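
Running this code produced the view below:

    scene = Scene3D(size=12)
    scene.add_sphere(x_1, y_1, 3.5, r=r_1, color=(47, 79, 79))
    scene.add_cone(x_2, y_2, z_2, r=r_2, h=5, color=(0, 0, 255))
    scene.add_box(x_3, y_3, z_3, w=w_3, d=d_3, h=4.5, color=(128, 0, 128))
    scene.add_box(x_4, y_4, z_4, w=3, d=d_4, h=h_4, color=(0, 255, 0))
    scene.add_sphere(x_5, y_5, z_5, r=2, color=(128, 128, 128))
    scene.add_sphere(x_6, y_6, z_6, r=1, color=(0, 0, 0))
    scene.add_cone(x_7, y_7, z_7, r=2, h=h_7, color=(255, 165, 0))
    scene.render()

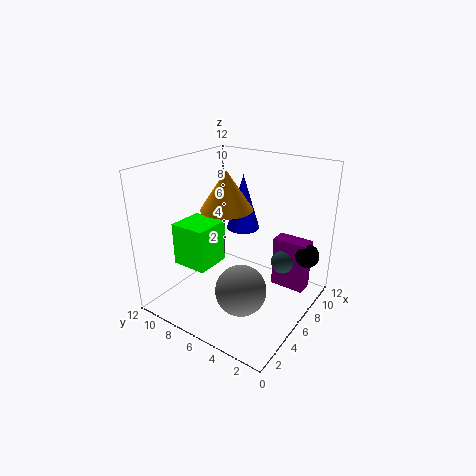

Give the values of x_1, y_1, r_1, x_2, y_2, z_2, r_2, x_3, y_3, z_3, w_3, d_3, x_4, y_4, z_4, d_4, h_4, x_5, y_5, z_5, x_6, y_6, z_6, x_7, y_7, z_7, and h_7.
x_1 = 8.5; y_1 = 3; r_1 = 1; x_2 = 9; y_2 = 7.5; z_2 = 5.5; r_2 = 1.5; x_3 = 8.5; y_3 = 1; z_3 = 1; w_3 = 1.5; d_3 = 3; x_4 = 2.5; y_4 = 7; z_4 = 4; d_4 = 3; h_4 = 3.5; x_5 = 3.5; y_5 = 4; z_5 = 3; x_6 = 9; y_6 = 1; z_6 = 4.5; x_7 = 4.5; y_7 = 6; z_7 = 9; h_7 = 3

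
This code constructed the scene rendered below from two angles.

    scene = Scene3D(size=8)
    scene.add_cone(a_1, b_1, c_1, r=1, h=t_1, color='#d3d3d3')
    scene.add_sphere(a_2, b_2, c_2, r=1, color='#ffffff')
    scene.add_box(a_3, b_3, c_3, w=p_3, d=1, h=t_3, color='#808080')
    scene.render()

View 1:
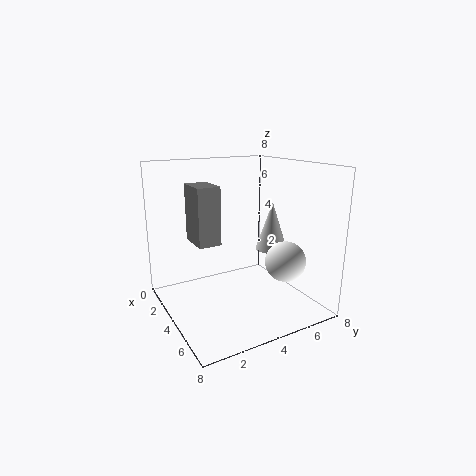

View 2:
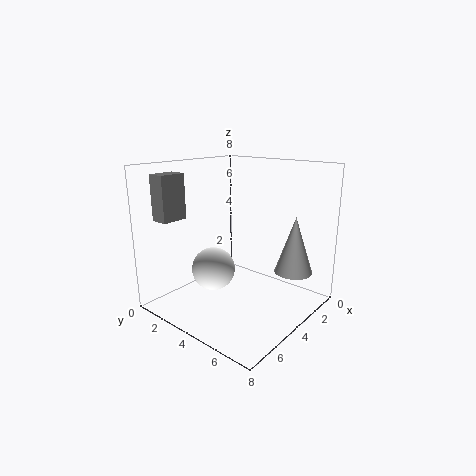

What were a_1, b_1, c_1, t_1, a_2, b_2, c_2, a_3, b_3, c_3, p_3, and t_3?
a_1 = 3; b_1 = 7; c_1 = 2.5; t_1 = 3; a_2 = 7; b_2 = 5; c_2 = 3.5; a_3 = 5.5; b_3 = 0.5; c_3 = 5; p_3 = 1.5; t_3 = 2.5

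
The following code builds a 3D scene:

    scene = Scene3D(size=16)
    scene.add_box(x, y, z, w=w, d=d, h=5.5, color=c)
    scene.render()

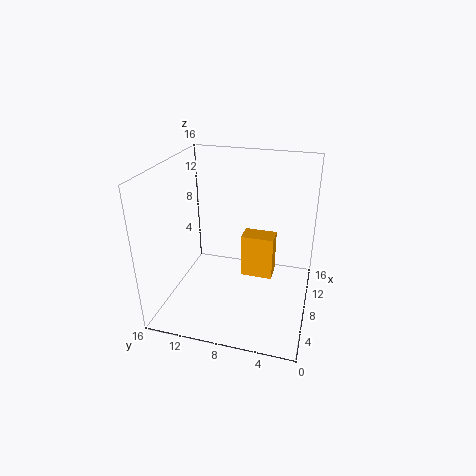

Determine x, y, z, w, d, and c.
x = 11
y = 4.5
z = 1
w = 2.5
d = 4
c = 'orange'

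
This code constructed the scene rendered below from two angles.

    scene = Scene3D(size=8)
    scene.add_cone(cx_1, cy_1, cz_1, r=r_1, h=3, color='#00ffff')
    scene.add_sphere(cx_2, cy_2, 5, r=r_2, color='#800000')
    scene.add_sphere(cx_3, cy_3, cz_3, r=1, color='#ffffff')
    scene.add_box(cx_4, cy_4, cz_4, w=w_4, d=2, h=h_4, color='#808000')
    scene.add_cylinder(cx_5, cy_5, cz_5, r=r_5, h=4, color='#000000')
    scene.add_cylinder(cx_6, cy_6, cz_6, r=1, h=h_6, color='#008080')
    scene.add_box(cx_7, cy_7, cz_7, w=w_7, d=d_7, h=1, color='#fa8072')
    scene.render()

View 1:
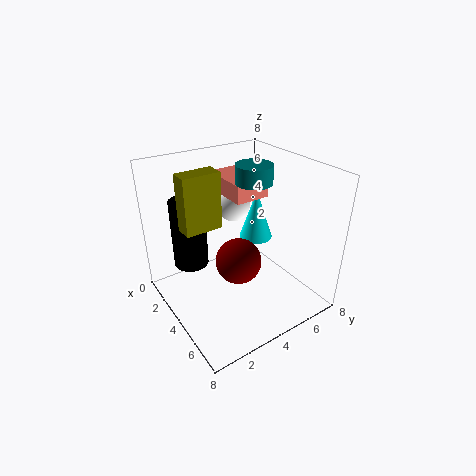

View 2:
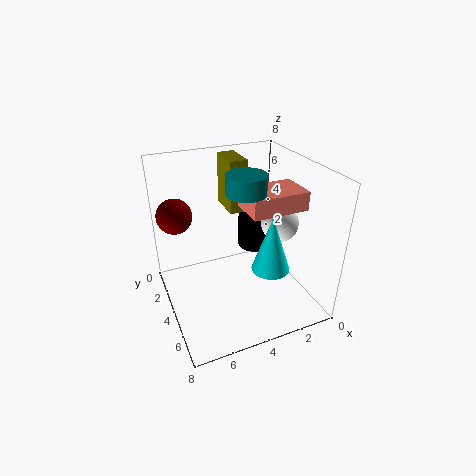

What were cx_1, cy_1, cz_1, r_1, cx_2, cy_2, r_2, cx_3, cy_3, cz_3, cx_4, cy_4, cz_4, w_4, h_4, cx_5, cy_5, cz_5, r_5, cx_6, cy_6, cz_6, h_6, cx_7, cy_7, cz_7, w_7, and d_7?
cx_1 = 3; cy_1 = 6; cz_1 = 3; r_1 = 1; cx_2 = 7; cy_2 = 2; r_2 = 1; cx_3 = 2; cy_3 = 5; cz_3 = 5; cx_4 = 3; cy_4 = 1; cz_4 = 5; w_4 = 1; h_4 = 3; cx_5 = 2; cy_5 = 2; cz_5 = 2; r_5 = 1; cx_6 = 4; cy_6 = 5; cz_6 = 7; h_6 = 1; cx_7 = 1; cy_7 = 4; cz_7 = 6; w_7 = 3; d_7 = 2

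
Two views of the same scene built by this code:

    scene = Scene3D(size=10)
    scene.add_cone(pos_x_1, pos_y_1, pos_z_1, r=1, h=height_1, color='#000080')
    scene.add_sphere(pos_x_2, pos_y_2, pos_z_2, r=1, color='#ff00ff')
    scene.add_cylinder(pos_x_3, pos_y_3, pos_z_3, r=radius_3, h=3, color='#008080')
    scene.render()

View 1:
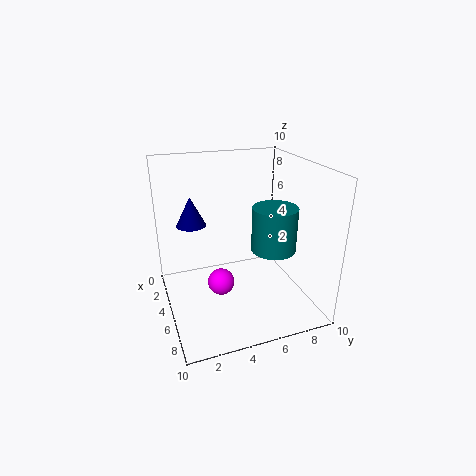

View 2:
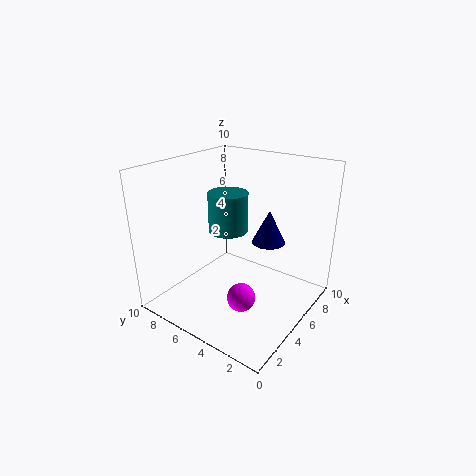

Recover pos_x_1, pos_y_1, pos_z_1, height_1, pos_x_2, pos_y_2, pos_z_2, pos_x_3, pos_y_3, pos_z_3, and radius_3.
pos_x_1 = 4; pos_y_1 = 2; pos_z_1 = 6; height_1 = 2; pos_x_2 = 4; pos_y_2 = 4; pos_z_2 = 1; pos_x_3 = 6.5; pos_y_3 = 7; pos_z_3 = 4.5; radius_3 = 1.5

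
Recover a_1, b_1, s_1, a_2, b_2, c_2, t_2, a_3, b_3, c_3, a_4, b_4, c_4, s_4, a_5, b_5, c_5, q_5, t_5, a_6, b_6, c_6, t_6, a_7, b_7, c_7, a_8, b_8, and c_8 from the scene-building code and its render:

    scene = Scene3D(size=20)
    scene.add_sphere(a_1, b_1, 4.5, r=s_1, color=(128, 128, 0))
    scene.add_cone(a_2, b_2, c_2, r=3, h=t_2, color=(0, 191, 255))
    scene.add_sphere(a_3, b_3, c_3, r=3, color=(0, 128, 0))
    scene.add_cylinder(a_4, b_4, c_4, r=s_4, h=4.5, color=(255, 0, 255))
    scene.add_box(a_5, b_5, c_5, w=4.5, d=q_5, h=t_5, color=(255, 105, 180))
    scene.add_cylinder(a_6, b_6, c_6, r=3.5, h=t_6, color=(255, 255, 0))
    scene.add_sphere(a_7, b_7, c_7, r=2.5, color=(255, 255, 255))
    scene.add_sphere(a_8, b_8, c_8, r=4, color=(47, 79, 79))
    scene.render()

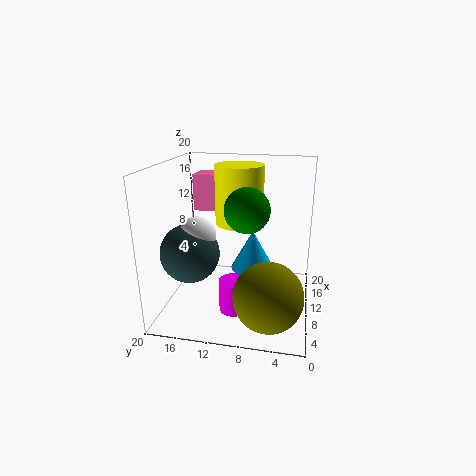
a_1 = 4.5; b_1 = 5; s_1 = 4.5; a_2 = 10.5; b_2 = 8; c_2 = 5.5; t_2 = 5.5; a_3 = 8.5; b_3 = 8.5; c_3 = 14.5; a_4 = 7; b_4 = 10; c_4 = 0.5; s_4 = 2; a_5 = 15; b_5 = 11.5; c_5 = 12; q_5 = 6.5; t_5 = 5.5; a_6 = 13.5; b_6 = 10.5; c_6 = 11; t_6 = 8.5; a_7 = 7.5; b_7 = 15; c_7 = 11; a_8 = 7; b_8 = 16; c_8 = 8.5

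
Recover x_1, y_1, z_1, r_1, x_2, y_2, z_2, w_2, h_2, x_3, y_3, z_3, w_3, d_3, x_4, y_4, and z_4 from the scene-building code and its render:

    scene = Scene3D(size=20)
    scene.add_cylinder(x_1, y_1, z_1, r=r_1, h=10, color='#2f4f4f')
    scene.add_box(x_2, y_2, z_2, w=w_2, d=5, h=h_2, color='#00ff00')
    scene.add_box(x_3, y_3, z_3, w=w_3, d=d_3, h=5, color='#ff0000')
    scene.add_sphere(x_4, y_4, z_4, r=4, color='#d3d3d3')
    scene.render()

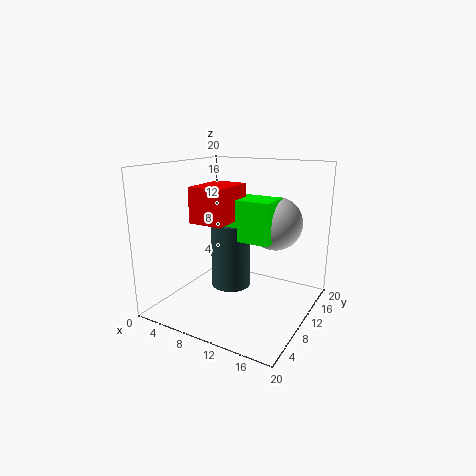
x_1 = 7, y_1 = 13, z_1 = 1, r_1 = 3, x_2 = 7, y_2 = 11, z_2 = 9, w_2 = 7, h_2 = 6, x_3 = 4, y_3 = 7, z_3 = 12, w_3 = 5, d_3 = 7, x_4 = 13, y_4 = 16, z_4 = 11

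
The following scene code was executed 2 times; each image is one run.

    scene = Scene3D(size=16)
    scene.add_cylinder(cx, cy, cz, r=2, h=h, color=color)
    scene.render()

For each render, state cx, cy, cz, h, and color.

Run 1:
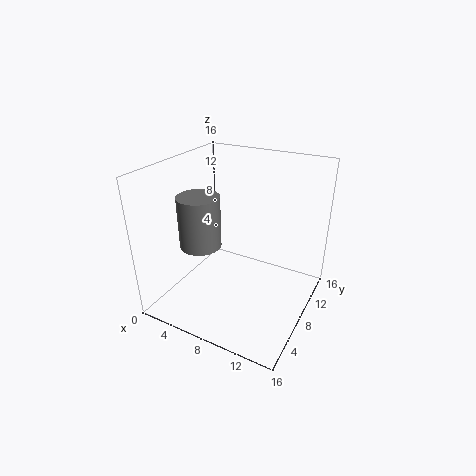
cx = 6.75, cy = 2.75, cz = 9.5, h = 5, color = 'gray'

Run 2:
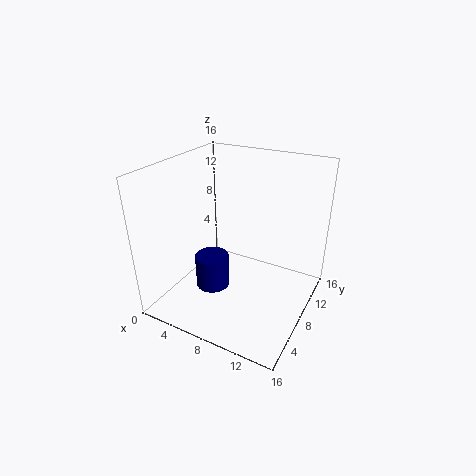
cx = 4.75, cy = 7.5, cz = 1, h = 4, color = 'navy'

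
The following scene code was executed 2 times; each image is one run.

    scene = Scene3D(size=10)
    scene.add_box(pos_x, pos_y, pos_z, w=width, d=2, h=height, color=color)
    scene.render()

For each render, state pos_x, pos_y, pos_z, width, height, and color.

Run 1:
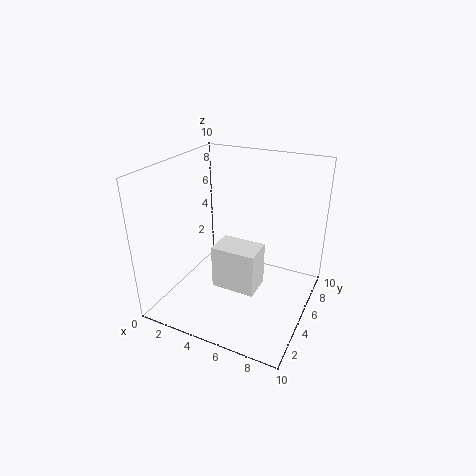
pos_x = 4, pos_y = 3, pos_z = 2, width = 3, height = 3, color = 'white'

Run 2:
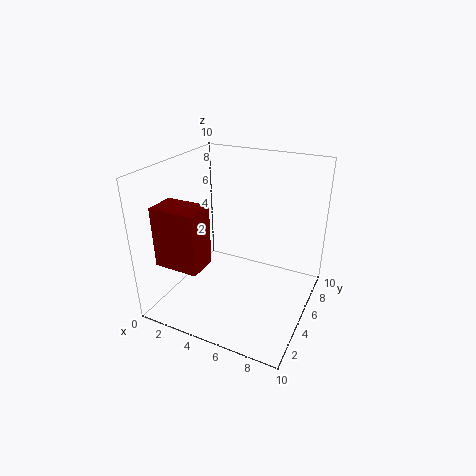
pos_x = 1, pos_y = 1, pos_z = 4, width = 3, height = 4, color = 'maroon'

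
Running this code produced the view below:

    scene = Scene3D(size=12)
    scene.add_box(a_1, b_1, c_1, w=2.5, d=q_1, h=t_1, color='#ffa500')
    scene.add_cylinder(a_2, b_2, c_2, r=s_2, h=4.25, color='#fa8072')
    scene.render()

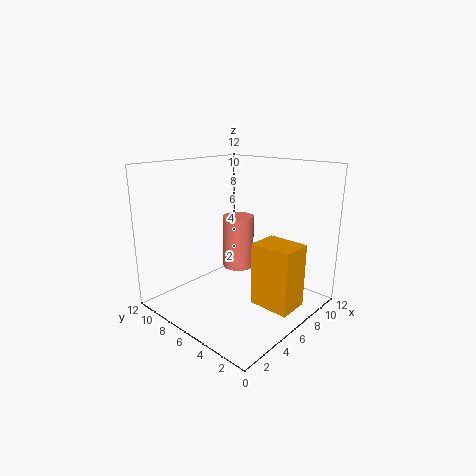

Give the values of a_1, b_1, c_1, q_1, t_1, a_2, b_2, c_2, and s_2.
a_1 = 4.75
b_1 = 0.25
c_1 = 1.5
q_1 = 3.25
t_1 = 5
a_2 = 5.75
b_2 = 5.75
c_2 = 3.75
s_2 = 1.25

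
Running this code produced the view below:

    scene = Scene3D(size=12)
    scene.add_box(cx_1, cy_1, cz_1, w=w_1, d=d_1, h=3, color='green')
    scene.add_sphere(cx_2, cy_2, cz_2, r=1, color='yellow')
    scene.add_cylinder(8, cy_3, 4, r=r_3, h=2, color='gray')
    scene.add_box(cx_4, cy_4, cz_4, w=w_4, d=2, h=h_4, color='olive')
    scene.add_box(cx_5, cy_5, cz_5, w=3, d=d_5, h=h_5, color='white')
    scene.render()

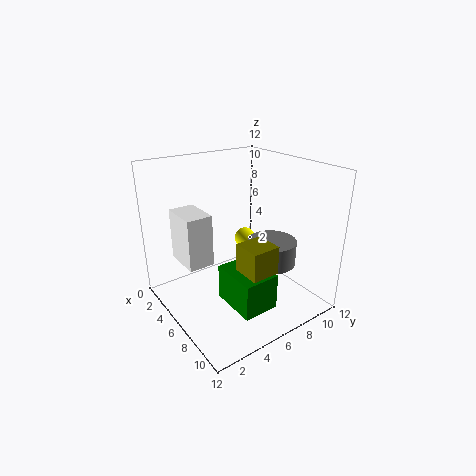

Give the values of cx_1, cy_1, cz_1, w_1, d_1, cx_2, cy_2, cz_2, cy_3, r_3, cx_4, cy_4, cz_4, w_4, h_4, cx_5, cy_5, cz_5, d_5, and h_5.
cx_1 = 6; cy_1 = 4; cz_1 = 1; w_1 = 4; d_1 = 3; cx_2 = 3; cy_2 = 9; cz_2 = 4; cy_3 = 8; r_3 = 2; cx_4 = 10; cy_4 = 3; cz_4 = 6; w_4 = 2; h_4 = 2; cx_5 = 4; cy_5 = 1; cz_5 = 5; d_5 = 2; h_5 = 4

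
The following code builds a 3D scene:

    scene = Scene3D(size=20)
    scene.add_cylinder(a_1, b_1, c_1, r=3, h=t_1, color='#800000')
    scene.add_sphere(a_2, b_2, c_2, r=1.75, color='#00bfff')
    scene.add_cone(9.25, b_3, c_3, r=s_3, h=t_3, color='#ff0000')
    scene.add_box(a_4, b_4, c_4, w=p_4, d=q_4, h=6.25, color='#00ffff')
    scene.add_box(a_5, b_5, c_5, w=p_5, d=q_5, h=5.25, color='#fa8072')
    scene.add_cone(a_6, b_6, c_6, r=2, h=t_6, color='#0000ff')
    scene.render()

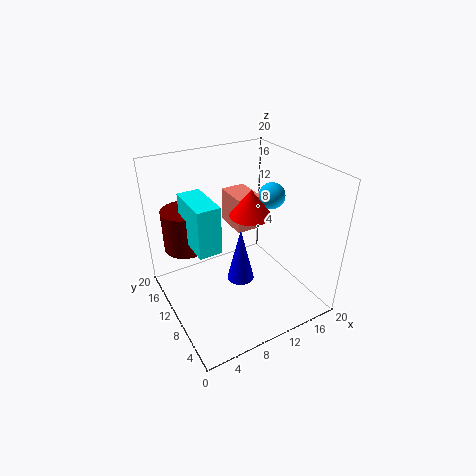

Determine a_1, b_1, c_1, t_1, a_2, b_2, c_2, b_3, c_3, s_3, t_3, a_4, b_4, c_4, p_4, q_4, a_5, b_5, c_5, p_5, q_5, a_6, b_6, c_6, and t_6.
a_1 = 3.75
b_1 = 13.75
c_1 = 8.5
t_1 = 5.75
a_2 = 14.25
b_2 = 8.5
c_2 = 16
b_3 = 5.75
c_3 = 15.75
s_3 = 2.5
t_3 = 3.25
a_4 = 3
b_4 = 7
c_4 = 10.75
p_4 = 3
q_4 = 6.25
a_5 = 11.75
b_5 = 12.75
c_5 = 8.75
p_5 = 3.75
q_5 = 5.25
a_6 = 10.75
b_6 = 10.5
c_6 = 2.5
t_6 = 8.25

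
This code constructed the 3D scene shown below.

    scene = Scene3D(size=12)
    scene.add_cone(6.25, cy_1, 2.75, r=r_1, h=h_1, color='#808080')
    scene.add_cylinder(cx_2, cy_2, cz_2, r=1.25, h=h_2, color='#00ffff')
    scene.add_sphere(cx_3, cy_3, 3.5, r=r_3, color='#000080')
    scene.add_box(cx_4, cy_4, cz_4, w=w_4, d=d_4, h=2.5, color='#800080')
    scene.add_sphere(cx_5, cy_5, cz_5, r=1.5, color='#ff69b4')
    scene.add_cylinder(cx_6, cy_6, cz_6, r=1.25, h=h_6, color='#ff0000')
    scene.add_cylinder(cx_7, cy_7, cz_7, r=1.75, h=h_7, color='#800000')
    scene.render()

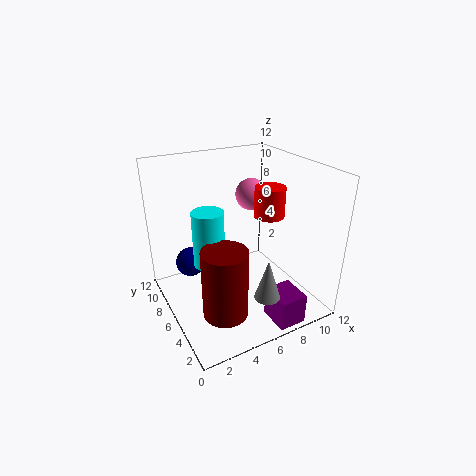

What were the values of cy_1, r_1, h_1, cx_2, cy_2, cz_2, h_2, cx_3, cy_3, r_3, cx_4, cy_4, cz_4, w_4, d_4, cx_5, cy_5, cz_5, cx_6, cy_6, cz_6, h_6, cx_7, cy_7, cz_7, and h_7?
cy_1 = 1.75
r_1 = 1
h_1 = 3.25
cx_2 = 3.25
cy_2 = 5.75
cz_2 = 4.5
h_2 = 4.5
cx_3 = 2.5
cy_3 = 8.25
r_3 = 1.25
cx_4 = 6.75
cy_4 = 0.25
cz_4 = 0.25
w_4 = 2.25
d_4 = 2.5
cx_5 = 9.5
cy_5 = 9.75
cz_5 = 8
cx_6 = 8.5
cy_6 = 5.25
cz_6 = 7.75
h_6 = 2.5
cx_7 = 3.25
cy_7 = 3
cz_7 = 1.5
h_7 = 5.5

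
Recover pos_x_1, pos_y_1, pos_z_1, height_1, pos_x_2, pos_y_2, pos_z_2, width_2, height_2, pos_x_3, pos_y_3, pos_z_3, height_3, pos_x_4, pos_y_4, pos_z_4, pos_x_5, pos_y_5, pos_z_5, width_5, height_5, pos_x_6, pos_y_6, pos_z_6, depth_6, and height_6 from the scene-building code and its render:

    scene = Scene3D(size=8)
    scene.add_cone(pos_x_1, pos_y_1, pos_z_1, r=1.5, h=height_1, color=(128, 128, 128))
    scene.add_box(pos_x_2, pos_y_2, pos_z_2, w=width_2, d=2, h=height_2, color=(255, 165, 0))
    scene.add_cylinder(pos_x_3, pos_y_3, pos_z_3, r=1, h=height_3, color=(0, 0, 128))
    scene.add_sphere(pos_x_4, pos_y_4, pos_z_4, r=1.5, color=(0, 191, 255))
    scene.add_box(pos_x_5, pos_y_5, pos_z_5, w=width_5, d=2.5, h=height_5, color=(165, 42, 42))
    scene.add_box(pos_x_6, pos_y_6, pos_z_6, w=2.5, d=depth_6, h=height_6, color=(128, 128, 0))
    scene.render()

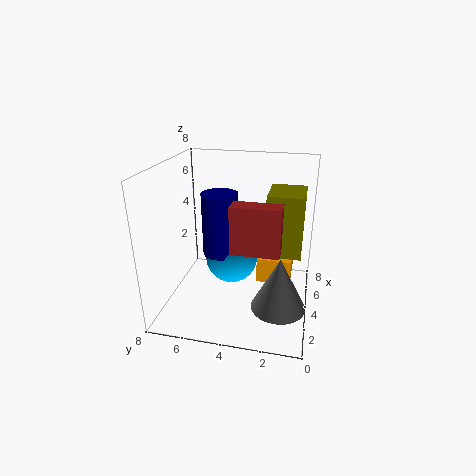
pos_x_1 = 3
pos_y_1 = 1.5
pos_z_1 = 0.5
height_1 = 3
pos_x_2 = 4.5
pos_y_2 = 1
pos_z_2 = 1
width_2 = 2.5
height_2 = 1.5
pos_x_3 = 4
pos_y_3 = 5
pos_z_3 = 3
height_3 = 3.5
pos_x_4 = 4.5
pos_y_4 = 4.5
pos_z_4 = 2.5
pos_x_5 = 2
pos_y_5 = 1.5
pos_z_5 = 4
width_5 = 1
height_5 = 2.5
pos_x_6 = 4
pos_y_6 = 0.5
pos_z_6 = 3
depth_6 = 2
height_6 = 3.5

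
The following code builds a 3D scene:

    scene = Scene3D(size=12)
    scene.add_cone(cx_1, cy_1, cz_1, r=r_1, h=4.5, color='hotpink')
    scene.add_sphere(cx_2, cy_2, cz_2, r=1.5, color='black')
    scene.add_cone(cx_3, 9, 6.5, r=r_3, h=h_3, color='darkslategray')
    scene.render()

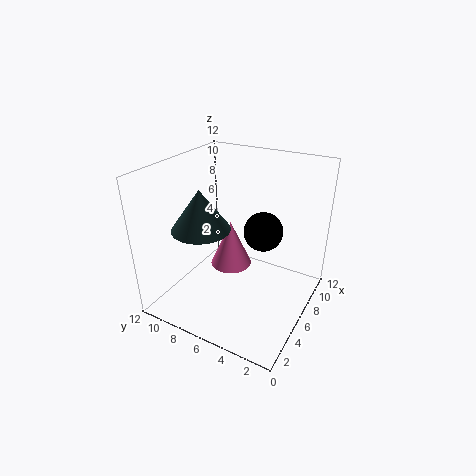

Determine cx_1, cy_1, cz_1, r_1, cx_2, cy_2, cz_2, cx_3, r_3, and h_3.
cx_1 = 9
cy_1 = 8.5
cz_1 = 1
r_1 = 2
cx_2 = 5.5
cy_2 = 3.5
cz_2 = 7.5
cx_3 = 5
r_3 = 2.5
h_3 = 3.5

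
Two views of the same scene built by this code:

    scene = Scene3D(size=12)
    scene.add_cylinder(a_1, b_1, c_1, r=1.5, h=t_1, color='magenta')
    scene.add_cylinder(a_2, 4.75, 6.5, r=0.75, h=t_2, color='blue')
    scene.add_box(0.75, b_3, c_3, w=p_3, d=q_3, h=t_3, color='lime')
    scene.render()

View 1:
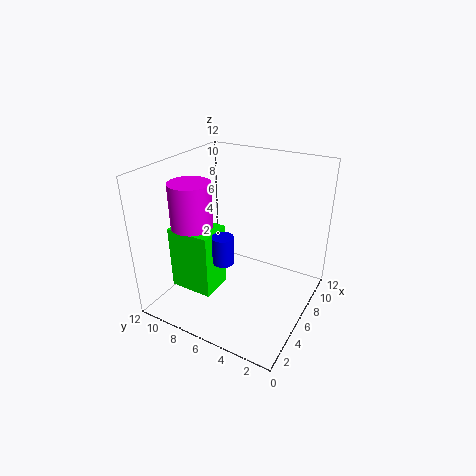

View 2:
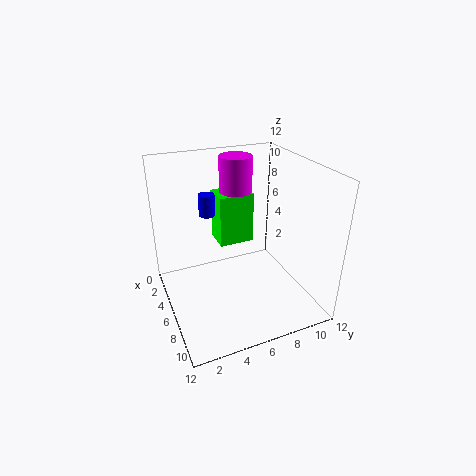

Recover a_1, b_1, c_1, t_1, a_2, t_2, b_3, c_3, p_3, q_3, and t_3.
a_1 = 2, b_1 = 7.5, c_1 = 8.5, t_1 = 3.25, a_2 = 1.75, t_2 = 2, b_3 = 5.5, c_3 = 3.75, p_3 = 2.5, q_3 = 3.25, t_3 = 4.75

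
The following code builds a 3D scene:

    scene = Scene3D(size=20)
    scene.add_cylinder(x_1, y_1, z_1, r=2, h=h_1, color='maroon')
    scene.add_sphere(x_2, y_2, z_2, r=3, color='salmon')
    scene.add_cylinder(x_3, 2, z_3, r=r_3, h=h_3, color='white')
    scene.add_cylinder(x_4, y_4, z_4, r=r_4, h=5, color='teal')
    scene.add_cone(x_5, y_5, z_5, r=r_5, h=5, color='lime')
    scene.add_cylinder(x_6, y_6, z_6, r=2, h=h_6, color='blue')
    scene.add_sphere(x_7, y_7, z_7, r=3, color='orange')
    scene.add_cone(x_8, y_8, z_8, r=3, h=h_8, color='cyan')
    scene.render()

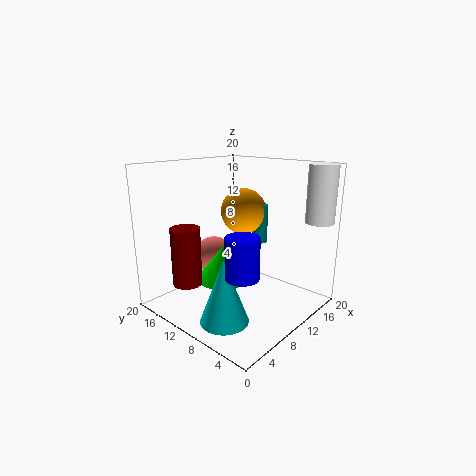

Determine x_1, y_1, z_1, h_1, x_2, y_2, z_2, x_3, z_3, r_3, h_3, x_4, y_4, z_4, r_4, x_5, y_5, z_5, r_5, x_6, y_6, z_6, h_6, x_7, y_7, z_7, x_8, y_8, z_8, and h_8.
x_1 = 4; y_1 = 14; z_1 = 4; h_1 = 8; x_2 = 12; y_2 = 17; z_2 = 5; x_3 = 18; z_3 = 12; r_3 = 2; h_3 = 8; x_4 = 11; y_4 = 7; z_4 = 10; r_4 = 1; x_5 = 10; y_5 = 13; z_5 = 3; r_5 = 4; x_6 = 4; y_6 = 4; z_6 = 8; h_6 = 5; x_7 = 10; y_7 = 9; z_7 = 14; x_8 = 3; y_8 = 6; z_8 = 2; h_8 = 8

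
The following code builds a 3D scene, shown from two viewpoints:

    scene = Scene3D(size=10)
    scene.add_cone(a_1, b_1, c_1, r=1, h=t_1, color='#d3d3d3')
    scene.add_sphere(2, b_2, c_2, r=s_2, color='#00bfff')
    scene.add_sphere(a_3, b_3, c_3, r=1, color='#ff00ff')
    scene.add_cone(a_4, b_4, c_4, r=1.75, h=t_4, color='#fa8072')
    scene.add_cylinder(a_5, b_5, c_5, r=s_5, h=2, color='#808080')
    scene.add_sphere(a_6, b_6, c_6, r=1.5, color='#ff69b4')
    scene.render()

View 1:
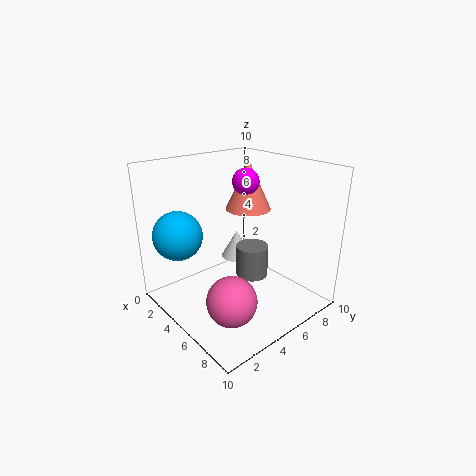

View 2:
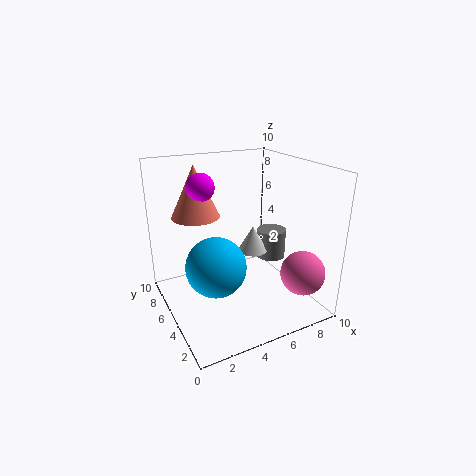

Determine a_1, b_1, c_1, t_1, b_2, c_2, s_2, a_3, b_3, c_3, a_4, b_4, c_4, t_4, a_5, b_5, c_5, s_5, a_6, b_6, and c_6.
a_1 = 5.75
b_1 = 4.25
c_1 = 4.25
t_1 = 1.75
b_2 = 2
c_2 = 5
s_2 = 1.75
a_3 = 3.25
b_3 = 7.25
c_3 = 8.25
a_4 = 3
b_4 = 7.75
c_4 = 6
t_4 = 3.75
a_5 = 7.25
b_5 = 4.25
c_5 = 3.5
s_5 = 1
a_6 = 8.25
b_6 = 1.75
c_6 = 3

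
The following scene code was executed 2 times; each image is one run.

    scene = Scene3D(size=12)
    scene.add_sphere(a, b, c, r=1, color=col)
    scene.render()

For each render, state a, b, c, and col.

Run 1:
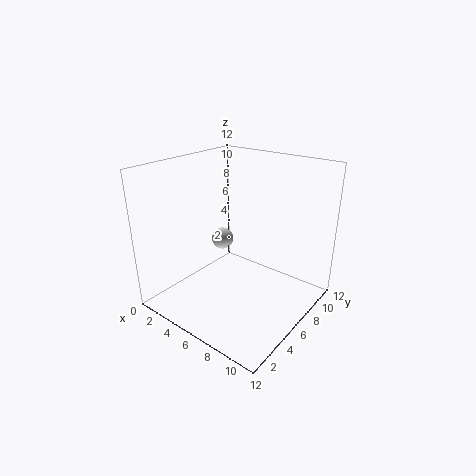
a = 3, b = 7.5, c = 4.5, col = 'lightgray'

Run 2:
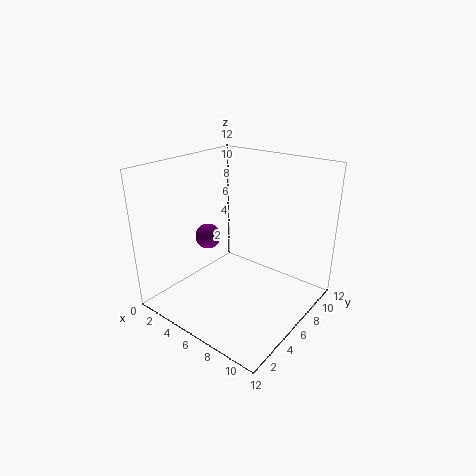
a = 4.5, b = 4, c = 6.5, col = 'purple'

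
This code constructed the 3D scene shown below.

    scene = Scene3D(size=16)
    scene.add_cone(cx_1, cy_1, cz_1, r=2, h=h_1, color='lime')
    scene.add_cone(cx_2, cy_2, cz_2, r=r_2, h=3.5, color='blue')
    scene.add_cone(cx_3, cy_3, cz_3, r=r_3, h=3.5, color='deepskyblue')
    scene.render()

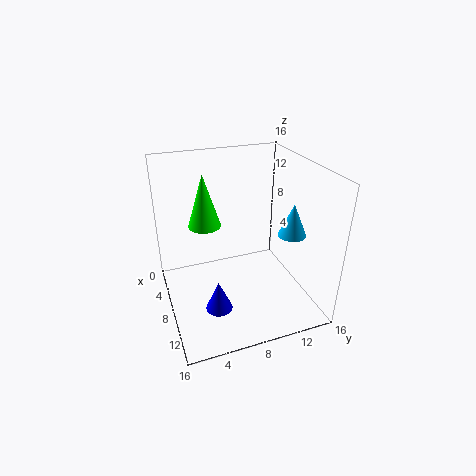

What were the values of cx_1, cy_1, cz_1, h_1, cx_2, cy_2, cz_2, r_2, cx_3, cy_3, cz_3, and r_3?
cx_1 = 3; cy_1 = 5.5; cz_1 = 7.5; h_1 = 6.5; cx_2 = 10; cy_2 = 5; cz_2 = 0.5; r_2 = 1.5; cx_3 = 11; cy_3 = 13; cz_3 = 9; r_3 = 1.5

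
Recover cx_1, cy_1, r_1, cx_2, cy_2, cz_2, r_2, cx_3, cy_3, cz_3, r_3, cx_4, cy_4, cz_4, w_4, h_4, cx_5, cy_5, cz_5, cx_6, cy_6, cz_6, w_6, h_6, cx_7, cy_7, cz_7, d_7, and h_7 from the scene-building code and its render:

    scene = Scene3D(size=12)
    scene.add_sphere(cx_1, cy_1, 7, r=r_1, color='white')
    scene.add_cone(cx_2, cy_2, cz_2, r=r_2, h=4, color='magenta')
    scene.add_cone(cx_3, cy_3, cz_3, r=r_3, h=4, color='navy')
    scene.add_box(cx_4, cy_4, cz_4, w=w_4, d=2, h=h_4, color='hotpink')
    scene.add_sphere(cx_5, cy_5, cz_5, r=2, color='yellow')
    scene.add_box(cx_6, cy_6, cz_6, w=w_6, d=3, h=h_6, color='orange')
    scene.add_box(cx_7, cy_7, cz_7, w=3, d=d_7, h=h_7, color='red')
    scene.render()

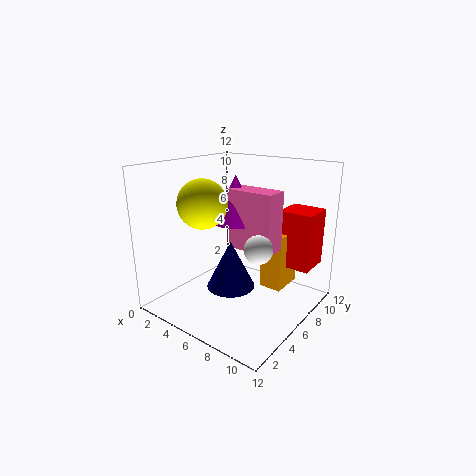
cx_1 = 10, cy_1 = 3, r_1 = 1, cx_2 = 5, cy_2 = 7, cz_2 = 7, r_2 = 2, cx_3 = 6, cy_3 = 5, cz_3 = 2, r_3 = 2, cx_4 = 5, cy_4 = 6, cz_4 = 5, w_4 = 4, h_4 = 5, cx_5 = 4, cy_5 = 4, cz_5 = 9, cx_6 = 7, cy_6 = 8, cz_6 = 1, w_6 = 2, h_6 = 5, cx_7 = 8, cy_7 = 9, cz_7 = 3, d_7 = 3, h_7 = 5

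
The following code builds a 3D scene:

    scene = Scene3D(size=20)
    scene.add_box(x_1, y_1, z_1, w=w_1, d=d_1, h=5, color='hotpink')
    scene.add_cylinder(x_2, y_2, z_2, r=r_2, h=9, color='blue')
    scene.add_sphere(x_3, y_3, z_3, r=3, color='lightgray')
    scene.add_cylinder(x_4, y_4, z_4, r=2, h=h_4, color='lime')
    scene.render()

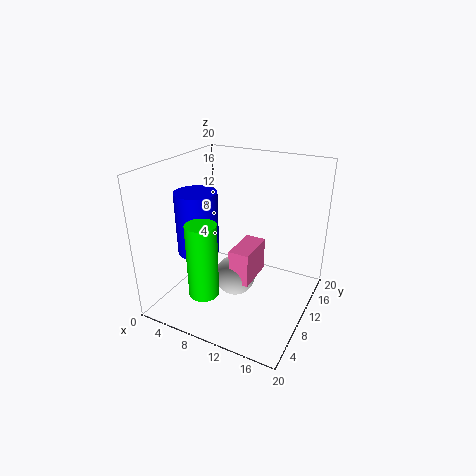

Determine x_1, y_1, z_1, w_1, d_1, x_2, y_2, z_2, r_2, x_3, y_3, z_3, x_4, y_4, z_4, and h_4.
x_1 = 9
y_1 = 9
z_1 = 3
w_1 = 3
d_1 = 6
x_2 = 4
y_2 = 9
z_2 = 7
r_2 = 3
x_3 = 9
y_3 = 11
z_3 = 3
x_4 = 8
y_4 = 4
z_4 = 4
h_4 = 10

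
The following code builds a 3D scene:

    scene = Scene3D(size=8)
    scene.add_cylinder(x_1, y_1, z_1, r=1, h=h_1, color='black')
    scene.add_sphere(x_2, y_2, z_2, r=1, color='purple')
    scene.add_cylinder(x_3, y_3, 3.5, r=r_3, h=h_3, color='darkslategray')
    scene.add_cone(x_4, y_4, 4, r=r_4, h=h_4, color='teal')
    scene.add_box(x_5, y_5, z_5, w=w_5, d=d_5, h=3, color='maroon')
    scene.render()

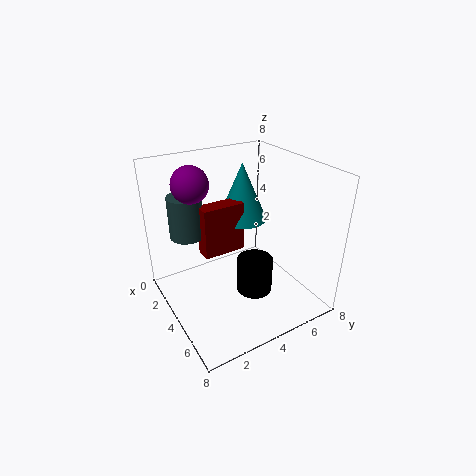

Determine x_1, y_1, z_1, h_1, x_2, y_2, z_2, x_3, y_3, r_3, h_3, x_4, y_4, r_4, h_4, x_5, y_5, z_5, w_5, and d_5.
x_1 = 5; y_1 = 4.5; z_1 = 1; h_1 = 2; x_2 = 2.5; y_2 = 2; z_2 = 7; x_3 = 1.5; y_3 = 2; r_3 = 1; h_3 = 2.5; x_4 = 2; y_4 = 5.5; r_4 = 1.5; h_4 = 3.5; x_5 = 2; y_5 = 2.5; z_5 = 2.5; w_5 = 1; d_5 = 2.5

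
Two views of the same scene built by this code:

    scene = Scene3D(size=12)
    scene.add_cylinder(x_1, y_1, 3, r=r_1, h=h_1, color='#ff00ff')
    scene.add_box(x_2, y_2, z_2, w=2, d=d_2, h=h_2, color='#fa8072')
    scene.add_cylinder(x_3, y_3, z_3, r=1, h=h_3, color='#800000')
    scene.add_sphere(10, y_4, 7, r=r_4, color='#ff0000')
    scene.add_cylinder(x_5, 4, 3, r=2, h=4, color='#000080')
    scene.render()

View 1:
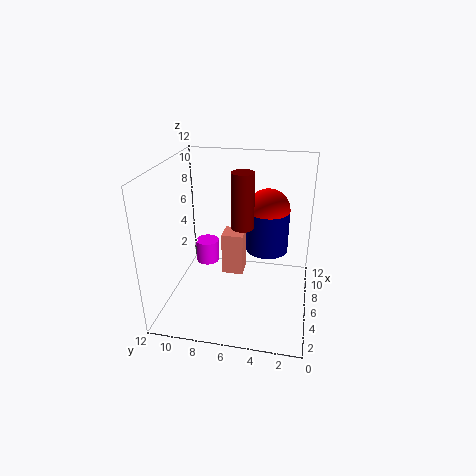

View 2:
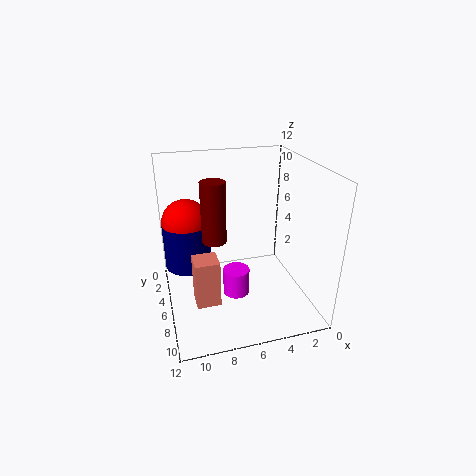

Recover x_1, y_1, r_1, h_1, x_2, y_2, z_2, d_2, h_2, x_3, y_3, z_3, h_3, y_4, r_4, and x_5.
x_1 = 7
y_1 = 9
r_1 = 1
h_1 = 2
x_2 = 8
y_2 = 6
z_2 = 1
d_2 = 2
h_2 = 4
x_3 = 8
y_3 = 6
z_3 = 6
h_3 = 5
y_4 = 4
r_4 = 2
x_5 = 10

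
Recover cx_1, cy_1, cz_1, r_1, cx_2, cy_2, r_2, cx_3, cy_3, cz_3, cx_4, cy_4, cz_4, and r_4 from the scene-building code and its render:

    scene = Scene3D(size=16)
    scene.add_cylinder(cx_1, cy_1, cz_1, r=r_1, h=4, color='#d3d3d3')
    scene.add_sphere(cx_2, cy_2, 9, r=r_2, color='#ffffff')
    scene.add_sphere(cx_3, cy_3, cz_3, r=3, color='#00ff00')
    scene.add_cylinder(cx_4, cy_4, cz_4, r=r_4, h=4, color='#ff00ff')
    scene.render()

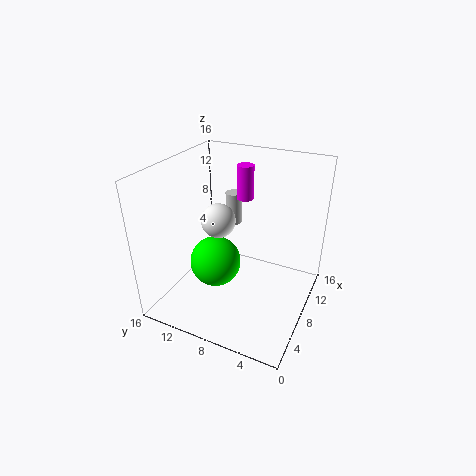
cx_1 = 13
cy_1 = 11
cz_1 = 7
r_1 = 1
cx_2 = 9
cy_2 = 11
r_2 = 2
cx_3 = 8
cy_3 = 11
cz_3 = 4
cx_4 = 12
cy_4 = 9
cz_4 = 11
r_4 = 1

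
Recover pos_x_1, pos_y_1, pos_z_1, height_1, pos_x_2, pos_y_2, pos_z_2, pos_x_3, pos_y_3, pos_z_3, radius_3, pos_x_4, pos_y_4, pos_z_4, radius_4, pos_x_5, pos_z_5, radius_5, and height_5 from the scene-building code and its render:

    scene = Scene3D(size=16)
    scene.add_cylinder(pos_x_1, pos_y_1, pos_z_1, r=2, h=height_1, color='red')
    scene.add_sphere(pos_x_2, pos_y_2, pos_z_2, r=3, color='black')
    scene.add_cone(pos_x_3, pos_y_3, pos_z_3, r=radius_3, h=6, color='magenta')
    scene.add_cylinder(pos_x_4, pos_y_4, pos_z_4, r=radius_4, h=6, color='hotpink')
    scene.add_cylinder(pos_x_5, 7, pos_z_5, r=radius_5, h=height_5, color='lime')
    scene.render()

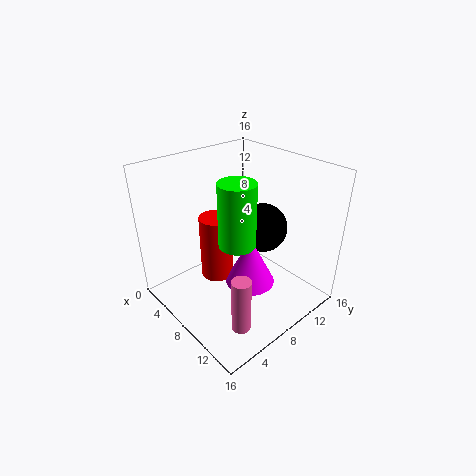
pos_x_1 = 4, pos_y_1 = 8, pos_z_1 = 1, height_1 = 8, pos_x_2 = 7, pos_y_2 = 13, pos_z_2 = 7, pos_x_3 = 8, pos_y_3 = 10, pos_z_3 = 1, radius_3 = 3, pos_x_4 = 13, pos_y_4 = 4, pos_z_4 = 1, radius_4 = 1, pos_x_5 = 9, pos_z_5 = 8, radius_5 = 2, height_5 = 7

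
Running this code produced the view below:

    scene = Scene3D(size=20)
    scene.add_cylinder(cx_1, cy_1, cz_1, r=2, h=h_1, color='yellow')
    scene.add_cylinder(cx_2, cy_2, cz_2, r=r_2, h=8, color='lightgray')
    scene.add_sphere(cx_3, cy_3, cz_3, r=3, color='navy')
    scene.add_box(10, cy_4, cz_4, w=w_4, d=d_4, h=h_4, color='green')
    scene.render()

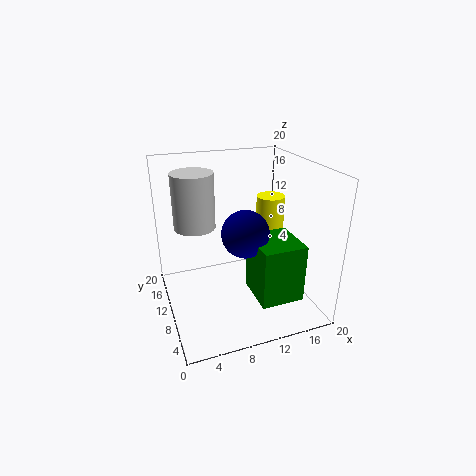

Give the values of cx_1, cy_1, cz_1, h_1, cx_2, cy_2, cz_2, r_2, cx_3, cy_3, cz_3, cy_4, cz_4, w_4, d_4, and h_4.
cx_1 = 15.5; cy_1 = 11.5; cz_1 = 8.5; h_1 = 6.5; cx_2 = 5; cy_2 = 14.5; cz_2 = 10.5; r_2 = 3; cx_3 = 9.5; cy_3 = 6; cz_3 = 12.5; cy_4 = 1; cz_4 = 4.5; w_4 = 5.5; d_4 = 6; h_4 = 7.5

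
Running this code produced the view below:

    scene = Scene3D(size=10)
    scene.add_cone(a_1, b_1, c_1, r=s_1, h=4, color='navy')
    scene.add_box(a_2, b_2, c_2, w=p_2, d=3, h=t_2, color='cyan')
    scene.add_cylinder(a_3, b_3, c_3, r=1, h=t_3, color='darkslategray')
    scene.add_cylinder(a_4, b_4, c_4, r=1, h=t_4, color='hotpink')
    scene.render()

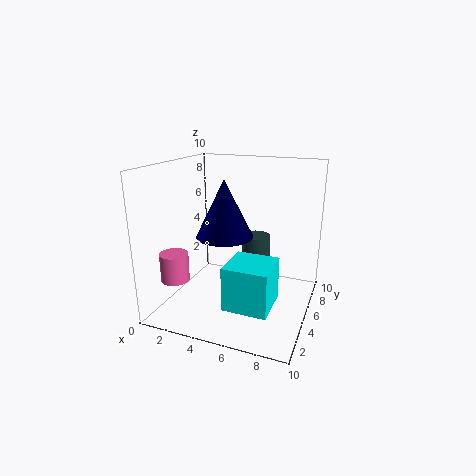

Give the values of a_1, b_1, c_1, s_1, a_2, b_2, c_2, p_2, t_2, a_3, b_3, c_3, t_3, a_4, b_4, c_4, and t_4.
a_1 = 4, b_1 = 5, c_1 = 5, s_1 = 2, a_2 = 5, b_2 = 2, c_2 = 1, p_2 = 3, t_2 = 3, a_3 = 6, b_3 = 6, c_3 = 3, t_3 = 2, a_4 = 1, b_4 = 3, c_4 = 2, t_4 = 2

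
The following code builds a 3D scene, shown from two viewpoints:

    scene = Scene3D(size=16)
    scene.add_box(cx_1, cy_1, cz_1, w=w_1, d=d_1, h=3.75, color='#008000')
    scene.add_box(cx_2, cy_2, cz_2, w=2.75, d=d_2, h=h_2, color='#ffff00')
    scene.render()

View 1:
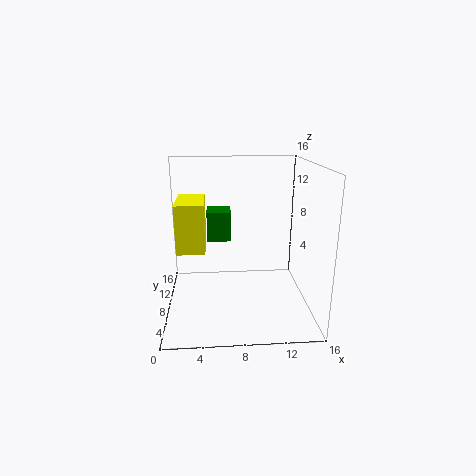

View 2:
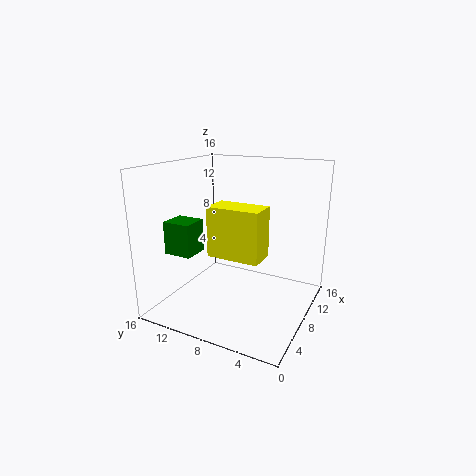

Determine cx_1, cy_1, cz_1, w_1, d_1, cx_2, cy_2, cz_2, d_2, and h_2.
cx_1 = 4.5, cy_1 = 12.25, cz_1 = 6, w_1 = 3, d_1 = 3.25, cx_2 = 1.75, cy_2 = 3, cz_2 = 8.25, d_2 = 5, h_2 = 4.75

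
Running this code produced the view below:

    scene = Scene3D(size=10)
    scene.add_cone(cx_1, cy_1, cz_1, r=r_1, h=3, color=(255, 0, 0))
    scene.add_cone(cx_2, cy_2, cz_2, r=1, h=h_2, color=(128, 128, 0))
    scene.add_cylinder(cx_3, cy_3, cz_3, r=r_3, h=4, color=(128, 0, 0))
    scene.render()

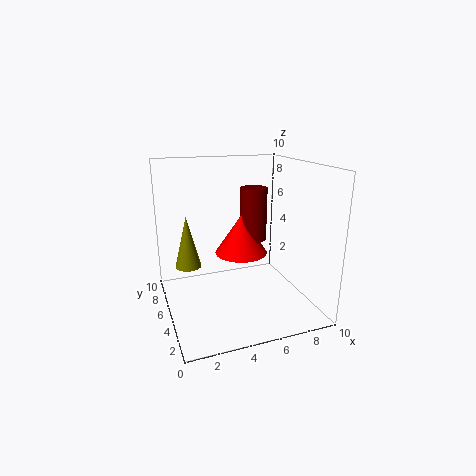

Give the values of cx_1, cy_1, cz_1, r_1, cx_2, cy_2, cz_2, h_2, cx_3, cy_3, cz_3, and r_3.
cx_1 = 6, cy_1 = 7, cz_1 = 3, r_1 = 2, cx_2 = 2, cy_2 = 8, cz_2 = 2, h_2 = 4, cx_3 = 7, cy_3 = 7, cz_3 = 4, r_3 = 1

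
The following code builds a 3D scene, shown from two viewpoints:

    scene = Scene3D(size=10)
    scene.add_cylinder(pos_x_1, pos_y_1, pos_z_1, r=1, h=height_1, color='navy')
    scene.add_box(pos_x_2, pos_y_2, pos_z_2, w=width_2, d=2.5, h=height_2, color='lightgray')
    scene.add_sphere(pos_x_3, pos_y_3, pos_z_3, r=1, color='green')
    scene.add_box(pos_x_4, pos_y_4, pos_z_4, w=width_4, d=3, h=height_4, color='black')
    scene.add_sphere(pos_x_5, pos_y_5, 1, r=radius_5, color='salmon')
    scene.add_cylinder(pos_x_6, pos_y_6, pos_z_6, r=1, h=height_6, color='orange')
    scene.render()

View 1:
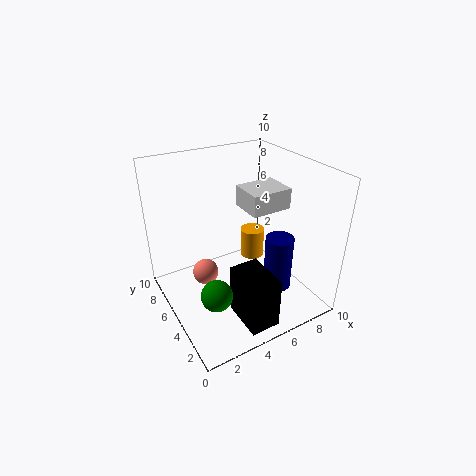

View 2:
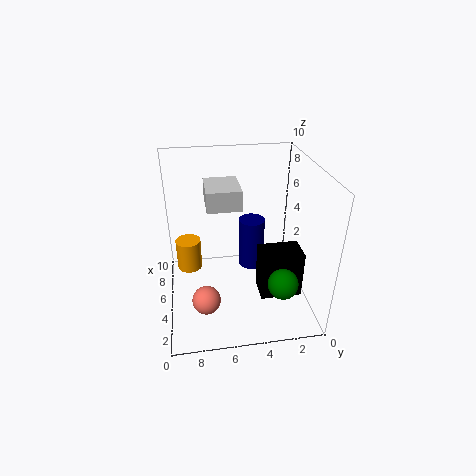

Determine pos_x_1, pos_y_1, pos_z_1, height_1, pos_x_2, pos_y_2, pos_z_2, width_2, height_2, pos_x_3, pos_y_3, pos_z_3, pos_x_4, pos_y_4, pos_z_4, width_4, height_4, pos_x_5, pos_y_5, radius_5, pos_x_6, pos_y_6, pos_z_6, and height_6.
pos_x_1 = 7.5
pos_y_1 = 3.5
pos_z_1 = 1
height_1 = 4
pos_x_2 = 6
pos_y_2 = 4.5
pos_z_2 = 6.5
width_2 = 3
height_2 = 1.5
pos_x_3 = 2
pos_y_3 = 2.5
pos_z_3 = 3
pos_x_4 = 3.5
pos_y_4 = 0.5
pos_z_4 = 0.5
width_4 = 2
height_4 = 3.5
pos_x_5 = 3.5
pos_y_5 = 7.5
radius_5 = 1
pos_x_6 = 8.5
pos_y_6 = 8.5
pos_z_6 = 0.5
height_6 = 2.5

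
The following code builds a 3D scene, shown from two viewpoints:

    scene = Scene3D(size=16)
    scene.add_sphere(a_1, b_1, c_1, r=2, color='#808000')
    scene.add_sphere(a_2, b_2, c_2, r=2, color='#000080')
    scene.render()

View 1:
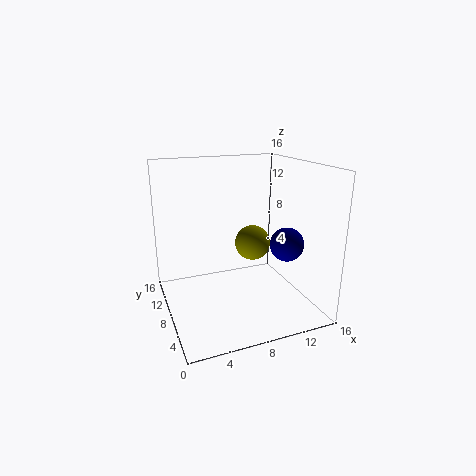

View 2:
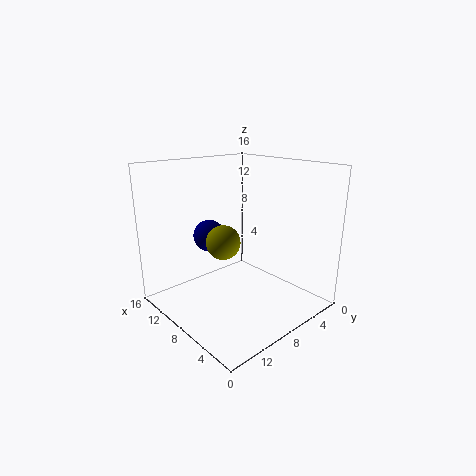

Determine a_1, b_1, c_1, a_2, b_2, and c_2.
a_1 = 10, b_1 = 8.5, c_1 = 7, a_2 = 14, b_2 = 7.5, c_2 = 6.5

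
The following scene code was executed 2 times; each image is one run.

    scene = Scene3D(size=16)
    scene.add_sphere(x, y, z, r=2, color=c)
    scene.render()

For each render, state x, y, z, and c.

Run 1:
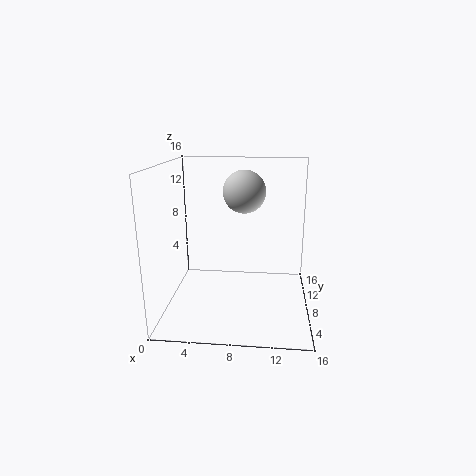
x = 9, y = 4, z = 14, c = 'lightgray'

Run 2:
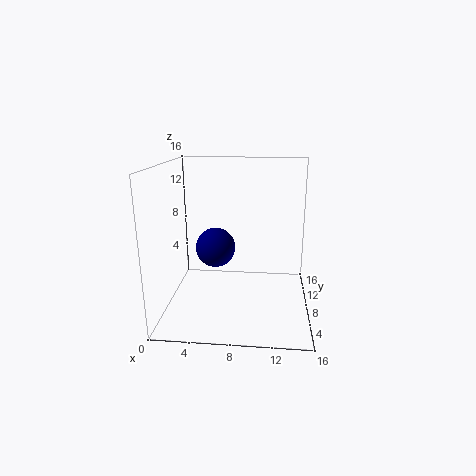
x = 6, y = 5, z = 8, c = 'navy'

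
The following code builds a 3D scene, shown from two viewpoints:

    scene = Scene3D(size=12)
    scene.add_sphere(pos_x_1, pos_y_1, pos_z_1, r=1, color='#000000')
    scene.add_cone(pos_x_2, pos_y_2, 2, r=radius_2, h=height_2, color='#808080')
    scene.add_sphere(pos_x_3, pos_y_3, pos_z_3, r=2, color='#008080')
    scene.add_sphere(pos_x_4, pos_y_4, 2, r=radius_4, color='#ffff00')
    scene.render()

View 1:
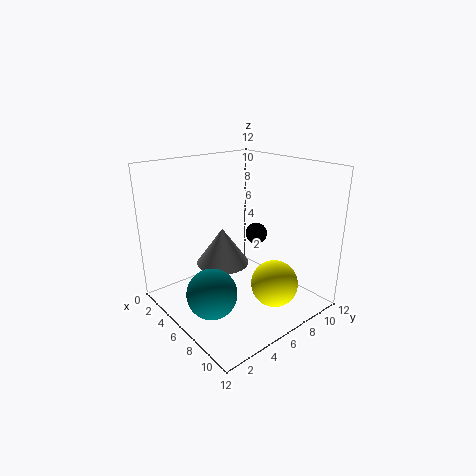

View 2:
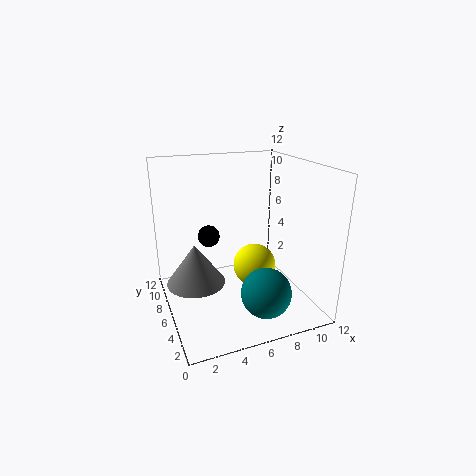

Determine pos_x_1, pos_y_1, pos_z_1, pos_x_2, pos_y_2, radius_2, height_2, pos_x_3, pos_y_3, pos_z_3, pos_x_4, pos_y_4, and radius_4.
pos_x_1 = 4.5
pos_y_1 = 9.5
pos_z_1 = 5
pos_x_2 = 2.5
pos_y_2 = 7
radius_2 = 2.5
height_2 = 3.5
pos_x_3 = 7
pos_y_3 = 2.5
pos_z_3 = 2.5
pos_x_4 = 8.5
pos_y_4 = 8
radius_4 = 2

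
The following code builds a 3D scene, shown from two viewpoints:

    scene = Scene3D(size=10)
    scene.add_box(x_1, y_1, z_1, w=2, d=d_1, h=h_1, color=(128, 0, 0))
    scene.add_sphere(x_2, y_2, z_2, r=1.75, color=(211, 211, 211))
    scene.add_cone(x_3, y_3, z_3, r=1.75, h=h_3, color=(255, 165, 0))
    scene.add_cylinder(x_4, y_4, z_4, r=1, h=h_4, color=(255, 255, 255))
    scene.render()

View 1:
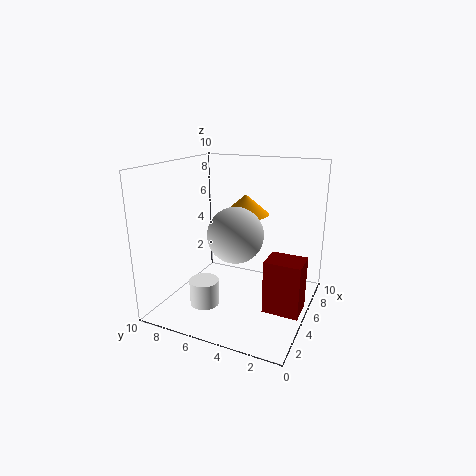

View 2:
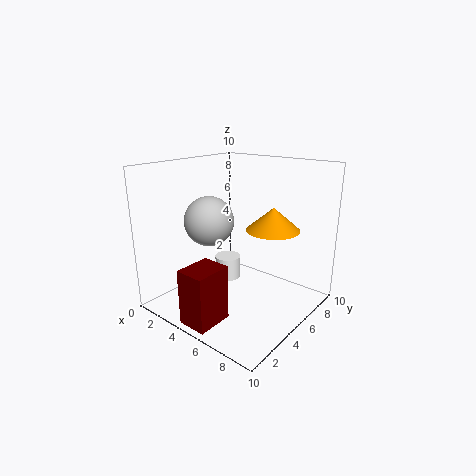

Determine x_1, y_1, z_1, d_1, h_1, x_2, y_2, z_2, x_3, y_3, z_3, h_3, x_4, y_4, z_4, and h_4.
x_1 = 4, y_1 = 0.25, z_1 = 0.25, d_1 = 2.5, h_1 = 3.75, x_2 = 3, y_2 = 4.25, z_2 = 6, x_3 = 7.5, y_3 = 5.5, z_3 = 6, h_3 = 1.5, x_4 = 2.75, y_4 = 6.5, z_4 = 0.75, h_4 = 1.75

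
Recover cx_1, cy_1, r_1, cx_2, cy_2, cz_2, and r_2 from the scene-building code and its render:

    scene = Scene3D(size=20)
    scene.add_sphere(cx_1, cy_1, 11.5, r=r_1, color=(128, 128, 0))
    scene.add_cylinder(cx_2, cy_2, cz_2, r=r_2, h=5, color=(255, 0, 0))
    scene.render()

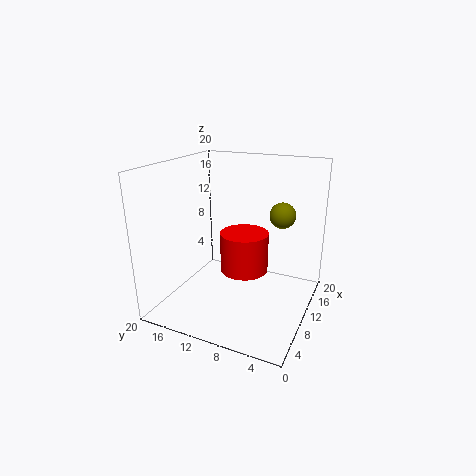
cx_1 = 17.5, cy_1 = 6, r_1 = 2, cx_2 = 6.5, cy_2 = 7.5, cz_2 = 7.5, r_2 = 3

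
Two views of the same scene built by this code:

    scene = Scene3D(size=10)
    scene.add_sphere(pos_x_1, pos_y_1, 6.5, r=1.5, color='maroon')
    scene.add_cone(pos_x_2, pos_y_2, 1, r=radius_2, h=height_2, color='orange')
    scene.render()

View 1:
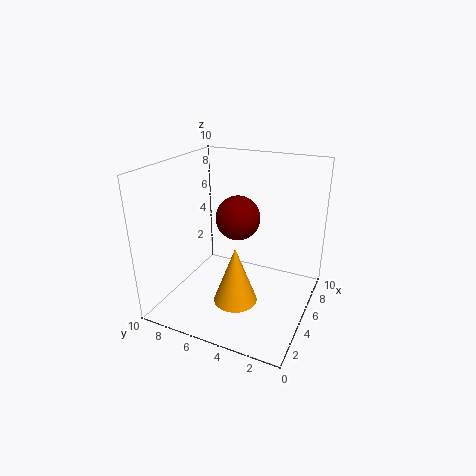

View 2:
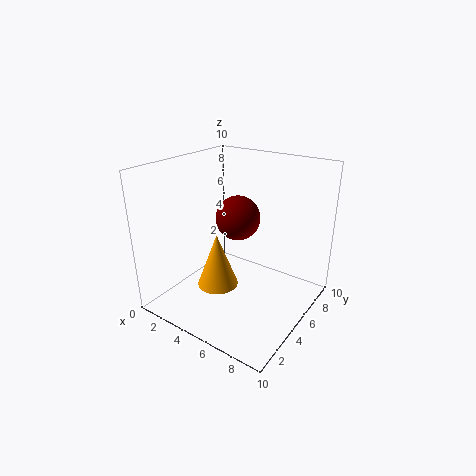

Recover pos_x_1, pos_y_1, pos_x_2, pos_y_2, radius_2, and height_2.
pos_x_1 = 5
pos_y_1 = 5
pos_x_2 = 3.5
pos_y_2 = 4.5
radius_2 = 1.5
height_2 = 4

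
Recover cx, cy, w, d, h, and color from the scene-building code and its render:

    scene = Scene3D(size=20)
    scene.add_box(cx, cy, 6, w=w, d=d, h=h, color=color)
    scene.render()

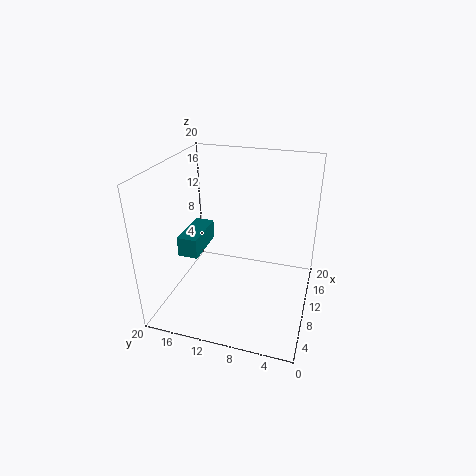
cx = 9, cy = 16, w = 7, d = 3, h = 3, color = 'teal'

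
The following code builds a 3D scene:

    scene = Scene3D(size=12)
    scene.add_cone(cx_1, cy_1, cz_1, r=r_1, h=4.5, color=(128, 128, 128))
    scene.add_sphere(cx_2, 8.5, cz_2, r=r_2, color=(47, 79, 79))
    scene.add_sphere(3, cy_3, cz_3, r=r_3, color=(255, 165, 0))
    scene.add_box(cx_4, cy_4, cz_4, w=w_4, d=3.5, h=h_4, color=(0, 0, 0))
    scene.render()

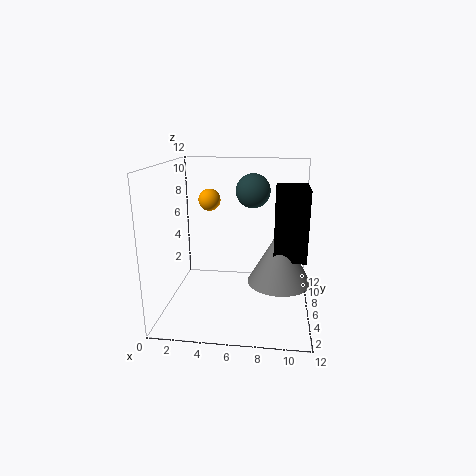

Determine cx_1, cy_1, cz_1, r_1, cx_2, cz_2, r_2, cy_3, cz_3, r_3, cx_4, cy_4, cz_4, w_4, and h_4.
cx_1 = 9.5
cy_1 = 4.5
cz_1 = 3
r_1 = 2.5
cx_2 = 7
cz_2 = 9.5
r_2 = 1.5
cy_3 = 9
cz_3 = 8.5
r_3 = 1
cx_4 = 9
cy_4 = 3.5
cz_4 = 5
w_4 = 2.5
h_4 = 5.5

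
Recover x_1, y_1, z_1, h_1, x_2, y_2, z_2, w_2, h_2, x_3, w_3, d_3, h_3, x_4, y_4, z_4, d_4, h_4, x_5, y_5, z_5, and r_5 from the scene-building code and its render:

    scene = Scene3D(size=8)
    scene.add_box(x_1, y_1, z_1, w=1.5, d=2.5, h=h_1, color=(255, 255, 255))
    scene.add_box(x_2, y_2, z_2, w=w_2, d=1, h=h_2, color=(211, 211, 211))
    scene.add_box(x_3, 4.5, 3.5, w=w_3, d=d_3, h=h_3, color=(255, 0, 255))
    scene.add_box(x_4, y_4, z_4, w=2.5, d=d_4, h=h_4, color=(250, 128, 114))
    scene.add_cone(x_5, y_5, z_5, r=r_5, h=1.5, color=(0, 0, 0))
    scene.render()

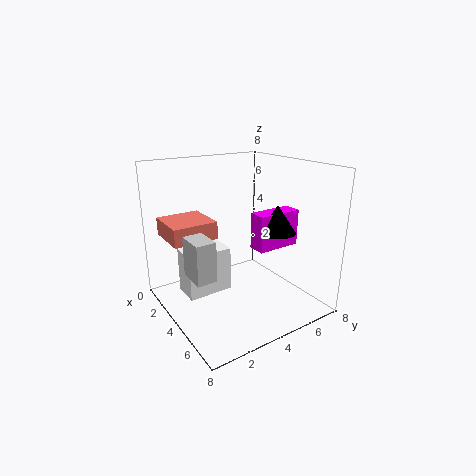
x_1 = 2.5; y_1 = 1; z_1 = 1; h_1 = 2.5; x_2 = 4.5; y_2 = 0.5; z_2 = 3; w_2 = 1.5; h_2 = 2; x_3 = 4.5; w_3 = 1; d_3 = 2.5; h_3 = 2; x_4 = 1; y_4 = 0.5; z_4 = 4; d_4 = 2.5; h_4 = 1; x_5 = 5.5; y_5 = 5.5; z_5 = 4.5; r_5 = 1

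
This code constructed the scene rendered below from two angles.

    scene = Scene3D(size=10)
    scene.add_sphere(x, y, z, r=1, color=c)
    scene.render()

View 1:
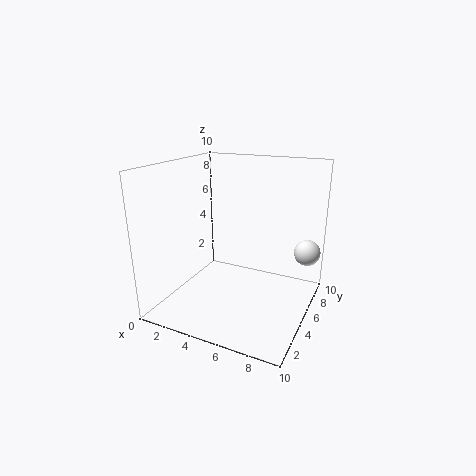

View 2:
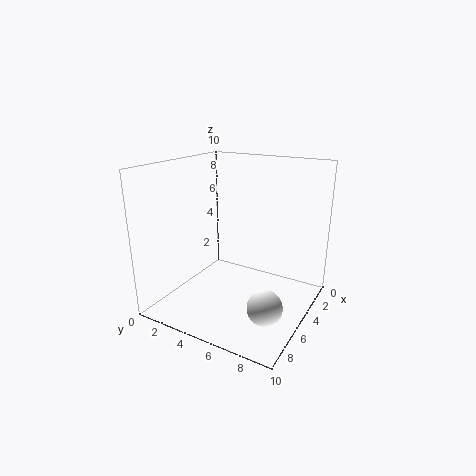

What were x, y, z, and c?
x = 9; y = 9; z = 3; c = 'white'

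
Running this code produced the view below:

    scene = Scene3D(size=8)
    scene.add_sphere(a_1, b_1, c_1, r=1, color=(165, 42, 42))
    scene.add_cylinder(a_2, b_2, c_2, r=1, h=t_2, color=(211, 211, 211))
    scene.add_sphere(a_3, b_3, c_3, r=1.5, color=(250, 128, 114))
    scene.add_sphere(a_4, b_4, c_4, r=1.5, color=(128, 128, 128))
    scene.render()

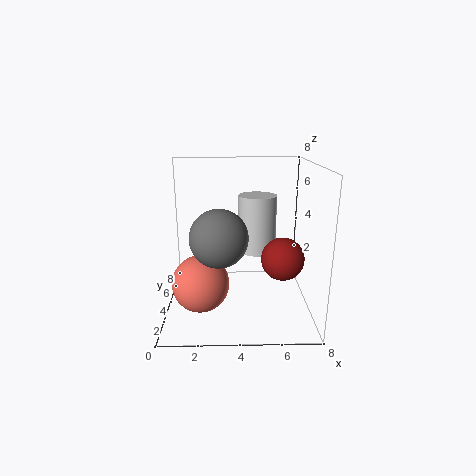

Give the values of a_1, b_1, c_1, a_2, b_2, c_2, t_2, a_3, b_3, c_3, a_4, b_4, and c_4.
a_1 = 6, b_1 = 1, c_1 = 4, a_2 = 5, b_2 = 3.5, c_2 = 3.5, t_2 = 3, a_3 = 2, b_3 = 2.5, c_3 = 2, a_4 = 3, b_4 = 2.5, c_4 = 4.5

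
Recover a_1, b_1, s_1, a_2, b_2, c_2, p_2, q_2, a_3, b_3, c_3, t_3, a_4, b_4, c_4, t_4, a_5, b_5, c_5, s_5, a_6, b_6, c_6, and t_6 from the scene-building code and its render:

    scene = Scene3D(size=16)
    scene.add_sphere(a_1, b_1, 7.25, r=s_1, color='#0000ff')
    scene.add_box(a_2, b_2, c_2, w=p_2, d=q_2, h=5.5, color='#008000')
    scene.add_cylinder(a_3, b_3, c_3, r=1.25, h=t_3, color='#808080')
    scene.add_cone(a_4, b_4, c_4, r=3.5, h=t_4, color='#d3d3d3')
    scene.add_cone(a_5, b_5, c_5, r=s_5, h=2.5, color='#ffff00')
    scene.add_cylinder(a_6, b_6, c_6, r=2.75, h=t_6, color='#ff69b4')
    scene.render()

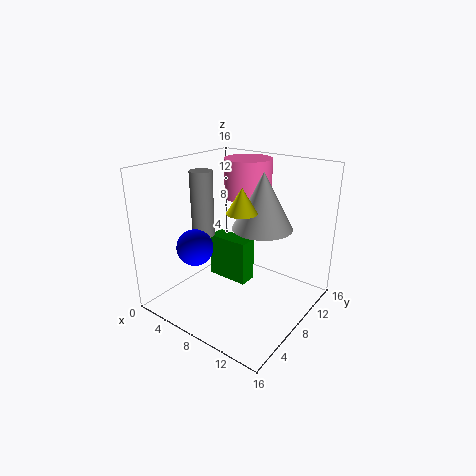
a_1 = 4.75, b_1 = 4.5, s_1 = 2, a_2 = 2.25, b_2 = 9.75, c_2 = 0.75, p_2 = 5.25, q_2 = 2.25, a_3 = 4.25, b_3 = 6.5, c_3 = 8, t_3 = 7.25, a_4 = 9.25, b_4 = 11, c_4 = 8.5, t_4 = 6.5, a_5 = 10.5, b_5 = 5.25, c_5 = 12.25, s_5 = 1.5, a_6 = 6.5, b_6 = 12, c_6 = 11.5, t_6 = 4.5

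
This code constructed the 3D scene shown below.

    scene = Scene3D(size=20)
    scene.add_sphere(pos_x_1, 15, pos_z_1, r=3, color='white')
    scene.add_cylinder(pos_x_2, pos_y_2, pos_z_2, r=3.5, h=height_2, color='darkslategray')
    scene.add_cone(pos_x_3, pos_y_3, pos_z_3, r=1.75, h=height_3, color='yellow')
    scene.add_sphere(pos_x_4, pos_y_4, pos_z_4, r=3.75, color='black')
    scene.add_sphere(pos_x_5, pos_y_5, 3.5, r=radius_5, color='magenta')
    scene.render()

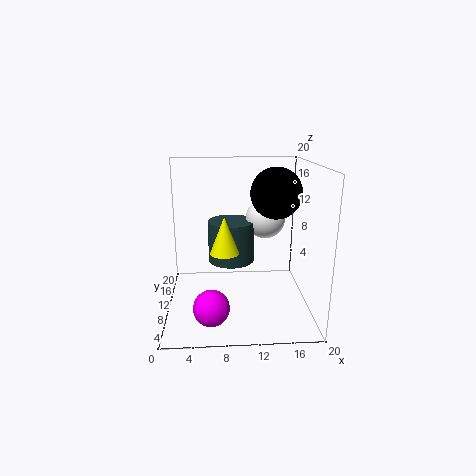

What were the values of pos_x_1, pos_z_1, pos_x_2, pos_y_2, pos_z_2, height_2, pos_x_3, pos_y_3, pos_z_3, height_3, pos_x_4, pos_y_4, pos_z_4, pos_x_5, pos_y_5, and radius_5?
pos_x_1 = 14.5; pos_z_1 = 11.25; pos_x_2 = 9.25; pos_y_2 = 14.25; pos_z_2 = 5; height_2 = 6.25; pos_x_3 = 8; pos_y_3 = 4; pos_z_3 = 10.25; height_3 = 4.5; pos_x_4 = 15.75; pos_y_4 = 13.25; pos_z_4 = 15.5; pos_x_5 = 6.25; pos_y_5 = 2.75; radius_5 = 2.25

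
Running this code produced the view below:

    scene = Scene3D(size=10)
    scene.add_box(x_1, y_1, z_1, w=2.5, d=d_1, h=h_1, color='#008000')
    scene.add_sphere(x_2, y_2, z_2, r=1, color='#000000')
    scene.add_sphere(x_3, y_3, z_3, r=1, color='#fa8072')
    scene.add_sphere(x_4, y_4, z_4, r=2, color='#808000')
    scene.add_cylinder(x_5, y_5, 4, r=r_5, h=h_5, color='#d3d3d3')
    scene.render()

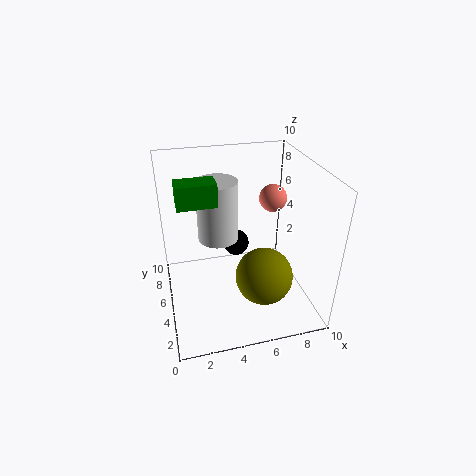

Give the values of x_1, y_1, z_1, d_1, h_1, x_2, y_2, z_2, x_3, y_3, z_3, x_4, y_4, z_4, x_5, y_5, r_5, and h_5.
x_1 = 1; y_1 = 4; z_1 = 8; d_1 = 1.5; h_1 = 1.5; x_2 = 5.5; y_2 = 7.5; z_2 = 3; x_3 = 8; y_3 = 6.5; z_3 = 7; x_4 = 6.5; y_4 = 3.5; z_4 = 2.5; x_5 = 4; y_5 = 7; r_5 = 1.5; h_5 = 4.5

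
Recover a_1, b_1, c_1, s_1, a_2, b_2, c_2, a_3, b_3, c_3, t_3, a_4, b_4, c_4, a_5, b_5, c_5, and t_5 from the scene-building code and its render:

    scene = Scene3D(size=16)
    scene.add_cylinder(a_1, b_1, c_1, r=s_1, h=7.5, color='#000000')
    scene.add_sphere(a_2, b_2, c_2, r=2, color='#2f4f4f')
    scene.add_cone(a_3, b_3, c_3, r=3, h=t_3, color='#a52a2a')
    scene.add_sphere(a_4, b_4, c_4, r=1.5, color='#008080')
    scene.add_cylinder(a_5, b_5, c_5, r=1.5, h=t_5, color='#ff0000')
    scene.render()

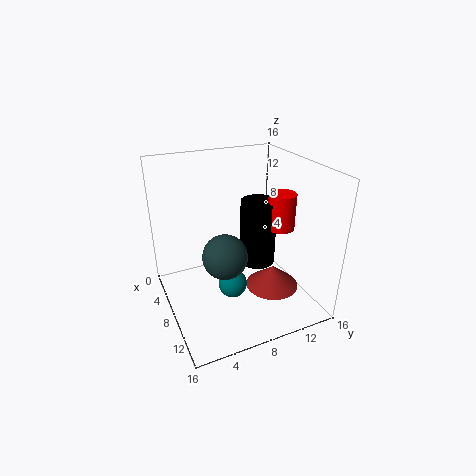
a_1 = 8; b_1 = 10.5; c_1 = 4.5; s_1 = 2; a_2 = 14; b_2 = 4; c_2 = 10; a_3 = 10; b_3 = 11.5; c_3 = 2; t_3 = 2.5; a_4 = 11; b_4 = 6; c_4 = 4.5; a_5 = 9.5; b_5 = 12.5; c_5 = 9; t_5 = 4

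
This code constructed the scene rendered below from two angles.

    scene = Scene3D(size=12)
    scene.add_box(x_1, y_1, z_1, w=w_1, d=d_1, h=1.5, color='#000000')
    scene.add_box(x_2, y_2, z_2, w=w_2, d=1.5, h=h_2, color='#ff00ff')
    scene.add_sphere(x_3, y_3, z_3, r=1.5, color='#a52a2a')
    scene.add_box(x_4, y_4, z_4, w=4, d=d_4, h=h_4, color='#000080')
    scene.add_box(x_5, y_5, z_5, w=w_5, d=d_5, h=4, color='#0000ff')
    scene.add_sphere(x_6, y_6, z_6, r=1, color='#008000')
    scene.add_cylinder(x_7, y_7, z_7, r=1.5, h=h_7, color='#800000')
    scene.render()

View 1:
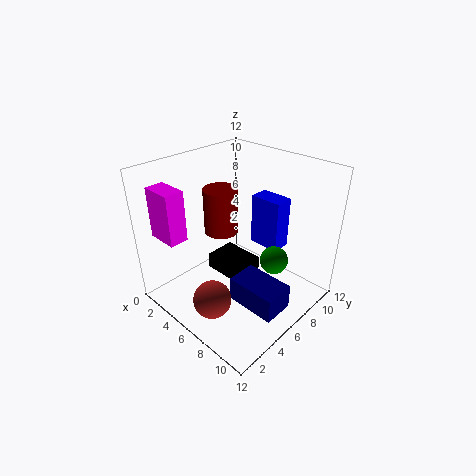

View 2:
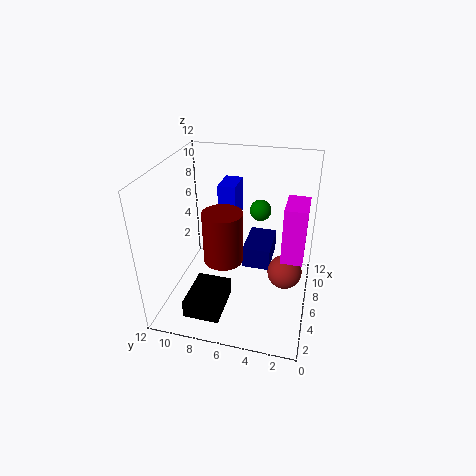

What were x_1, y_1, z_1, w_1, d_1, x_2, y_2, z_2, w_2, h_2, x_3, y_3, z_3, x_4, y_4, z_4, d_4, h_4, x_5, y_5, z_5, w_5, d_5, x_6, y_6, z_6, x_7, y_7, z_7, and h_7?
x_1 = 1.5
y_1 = 6.5
z_1 = 0.5
w_1 = 4
d_1 = 3
x_2 = 2
y_2 = 0.5
z_2 = 7
w_2 = 2.5
h_2 = 4
x_3 = 7
y_3 = 2
z_3 = 2.5
x_4 = 7.5
y_4 = 3.5
z_4 = 2
d_4 = 2.5
h_4 = 2
x_5 = 7
y_5 = 6.5
z_5 = 6
w_5 = 2.5
d_5 = 1.5
x_6 = 10.5
y_6 = 5
z_6 = 6.5
x_7 = 3.5
y_7 = 6.5
z_7 = 5.5
h_7 = 4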